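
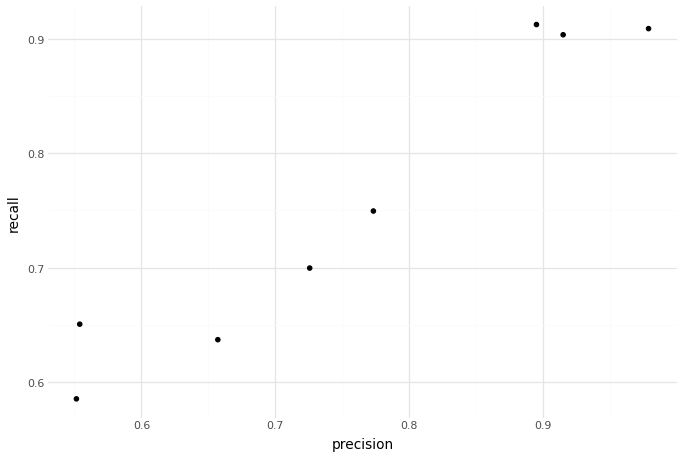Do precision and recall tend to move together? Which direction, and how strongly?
positive, strong

Points are positively correlated; strong (|r| ≈ 1.0).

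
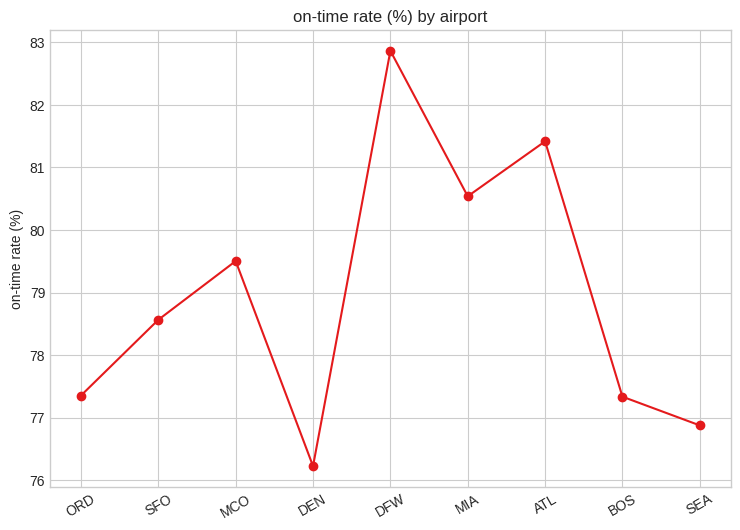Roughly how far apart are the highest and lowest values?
≈ 7

Max DFW ≈ 83, min DEN ≈ 76; range ≈ 7.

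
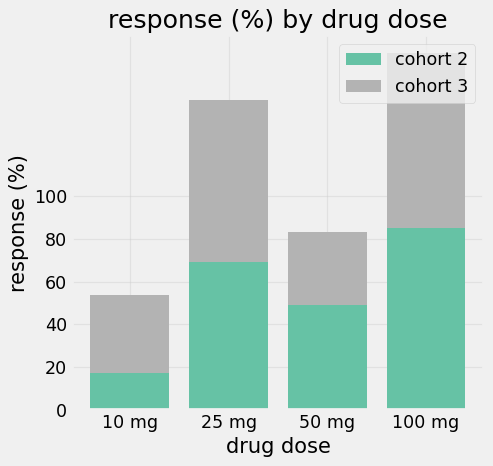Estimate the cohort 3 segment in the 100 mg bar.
cohort 3 top ≈ 160, bottom ≈ 80; segment ≈ 80.

≈ 80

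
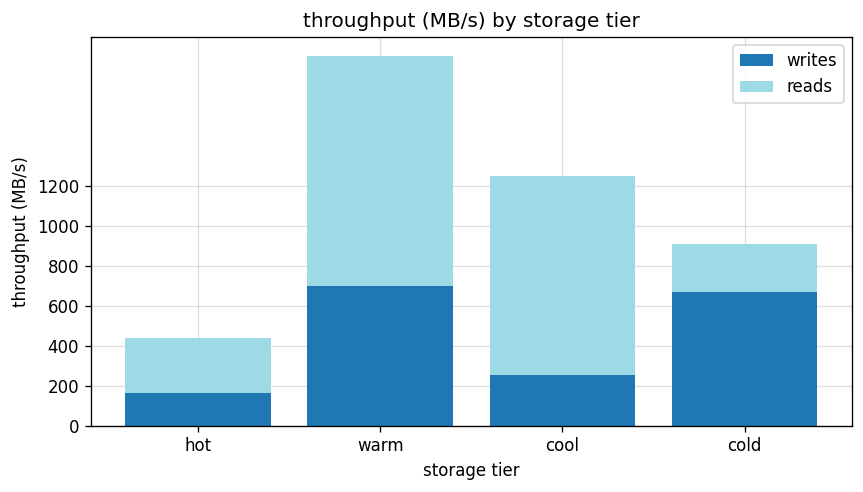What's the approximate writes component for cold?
writes top ≈ 600, bottom ≈ 0; segment ≈ 600.

≈ 600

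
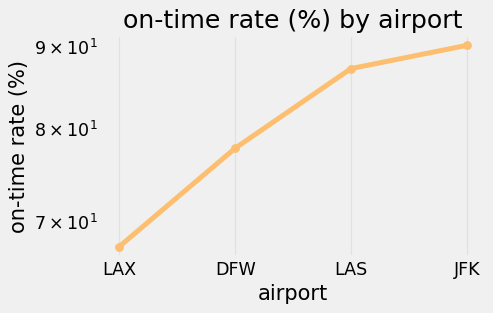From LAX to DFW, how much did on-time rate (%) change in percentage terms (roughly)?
LAX ≈ 68, DFW ≈ 78; (78 − 68) / 68 ≈ +14.7%.

≈ +14.7%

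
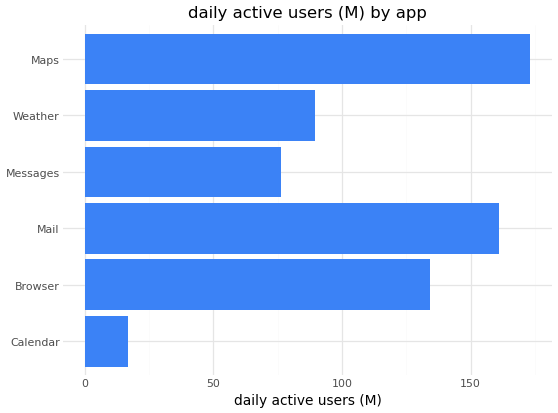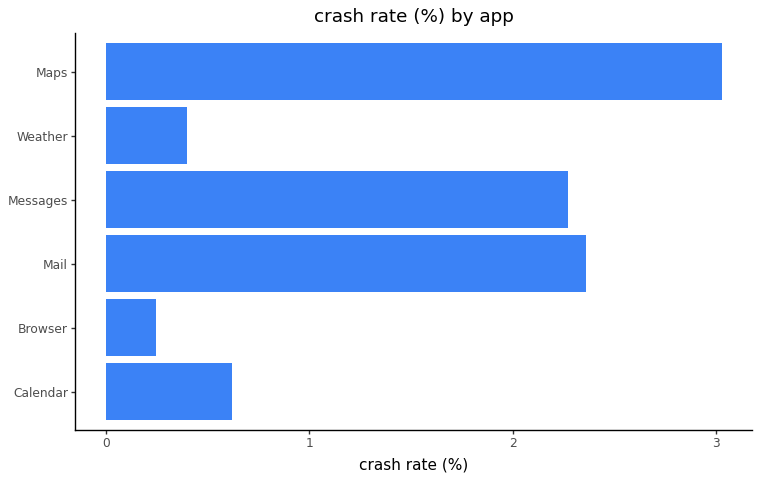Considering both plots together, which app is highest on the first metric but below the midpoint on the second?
Browser

Chart 2 median crash rate (%) ≈ 1.5; below-median apps: Calendar, Browser, Weather. Among those, Browser has the highest daily active users (M) (≈ 140).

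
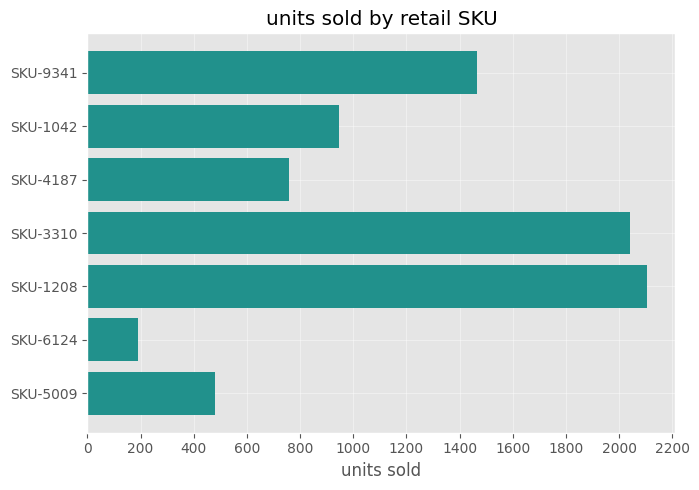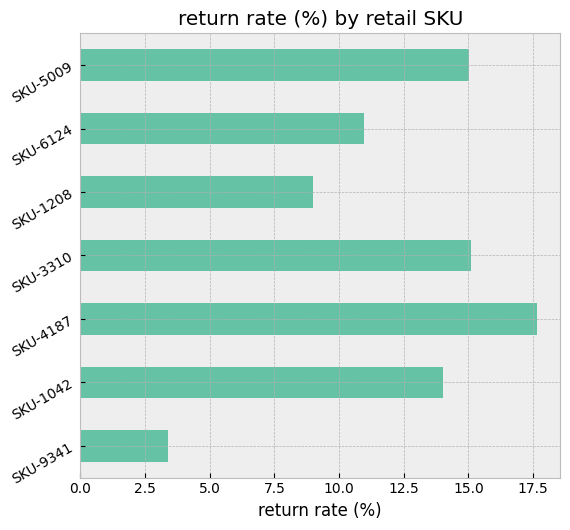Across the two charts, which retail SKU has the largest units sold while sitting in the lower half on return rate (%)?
Chart 2 median return rate (%) ≈ 14; below-median retail SKUs: SKU-9341, SKU-1208, SKU-6124. Among those, SKU-1208 has the highest units sold (≈ 2200).

SKU-1208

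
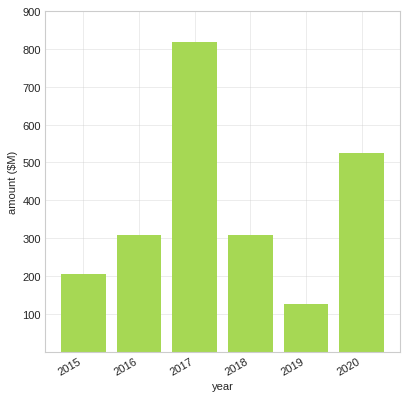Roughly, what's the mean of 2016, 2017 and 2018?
(300 + 800 + 300) / 3 ≈ 467.

≈ 467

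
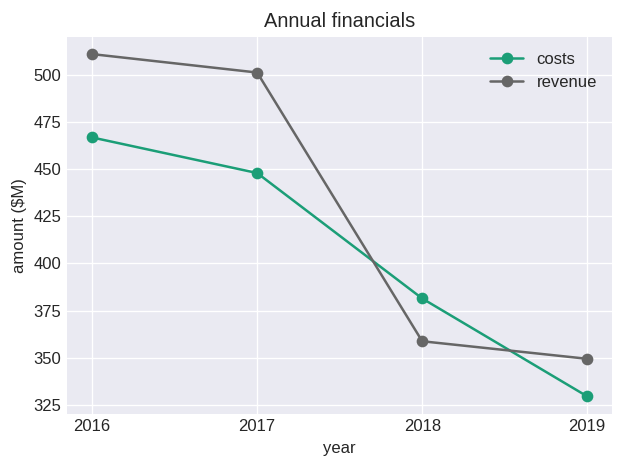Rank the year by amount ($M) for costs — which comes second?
2017

Top 3 for costs: 2016 ≈ 460, 2017 ≈ 440, 2018 ≈ 380.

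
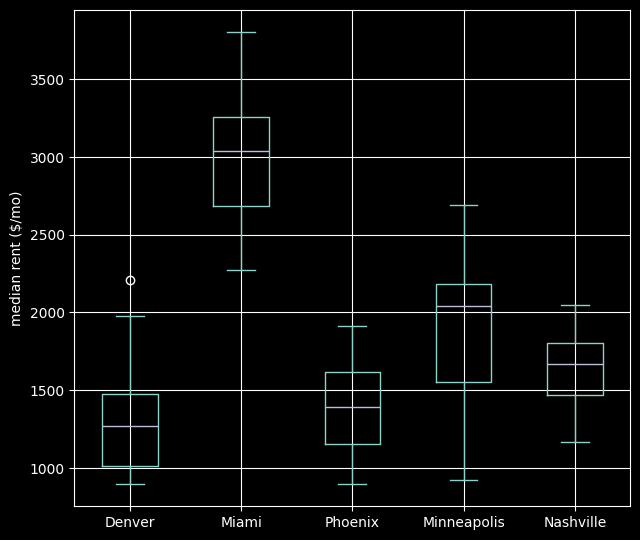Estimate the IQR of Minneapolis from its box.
Q3 ≈ 2200, Q1 ≈ 1600; IQR ≈ 600.

≈ 600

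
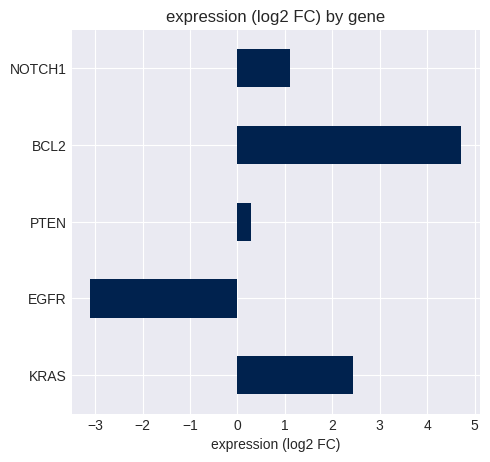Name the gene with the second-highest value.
KRAS

Top 3: BCL2 ≈ 5, KRAS ≈ 2, NOTCH1 ≈ 1.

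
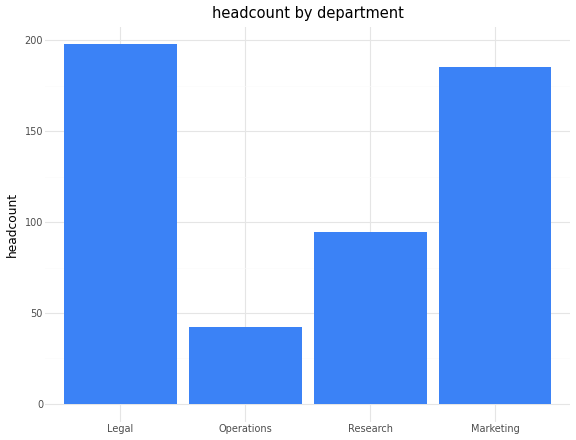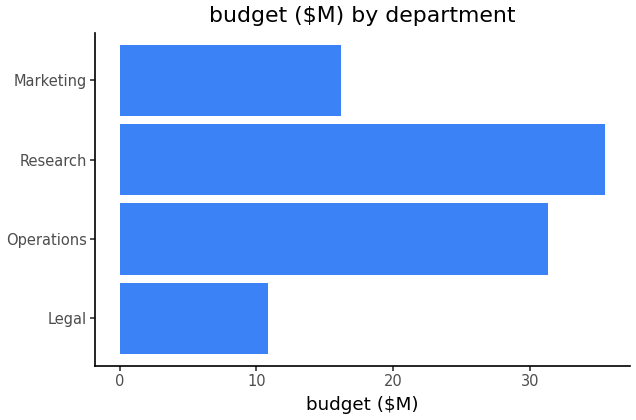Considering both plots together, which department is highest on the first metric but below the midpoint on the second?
Chart 2 median budget ($M) ≈ 25; below-median departments: Legal, Marketing. Among those, Legal has the highest headcount (≈ 200).

Legal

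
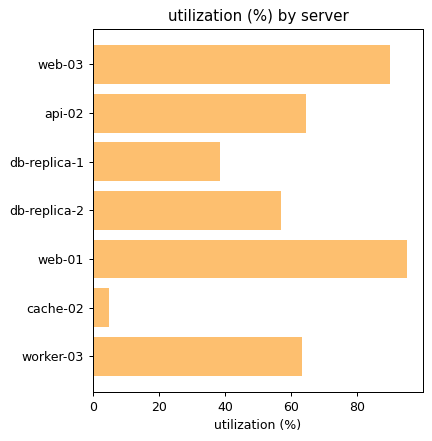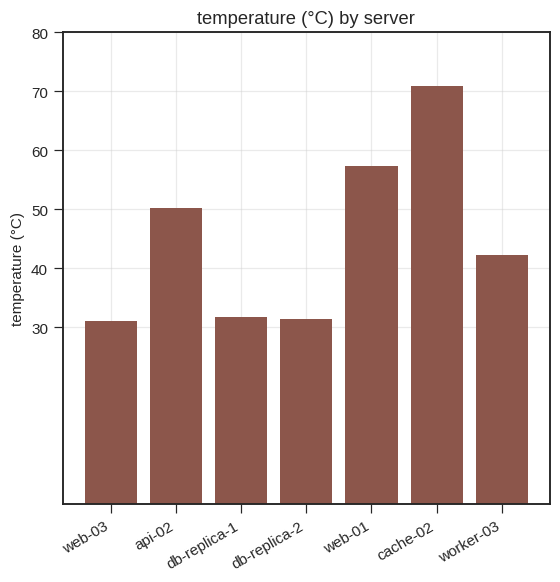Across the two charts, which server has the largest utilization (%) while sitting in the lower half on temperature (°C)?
Chart 2 median temperature (°C) ≈ 40; below-median servers: web-03, db-replica-1, db-replica-2. Among those, web-03 has the highest utilization (%) (≈ 90).

web-03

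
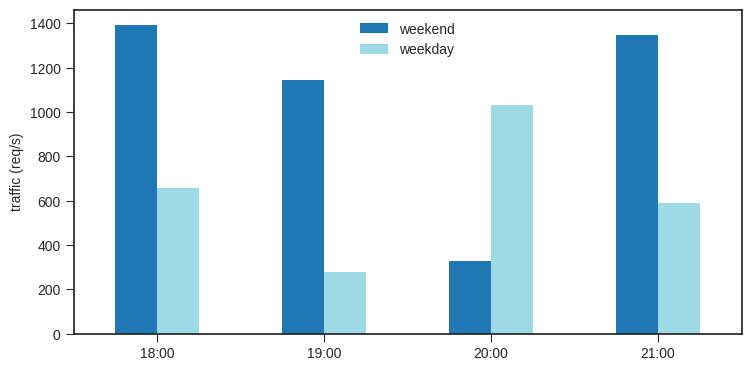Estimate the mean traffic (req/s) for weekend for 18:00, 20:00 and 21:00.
(1400 + 400 + 1400) / 3 ≈ 1067.

≈ 1067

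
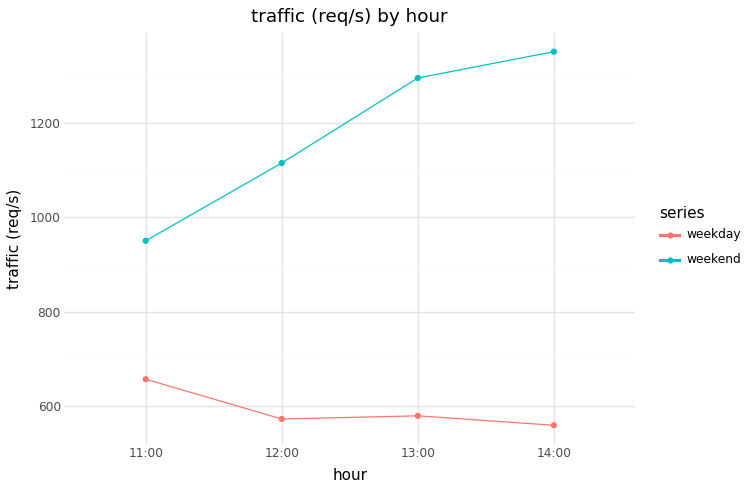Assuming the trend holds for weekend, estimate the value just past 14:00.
Last three: 1100, 1300, 1400 → slope ≈ 150/step → next ≈ 1550.

≈ 1550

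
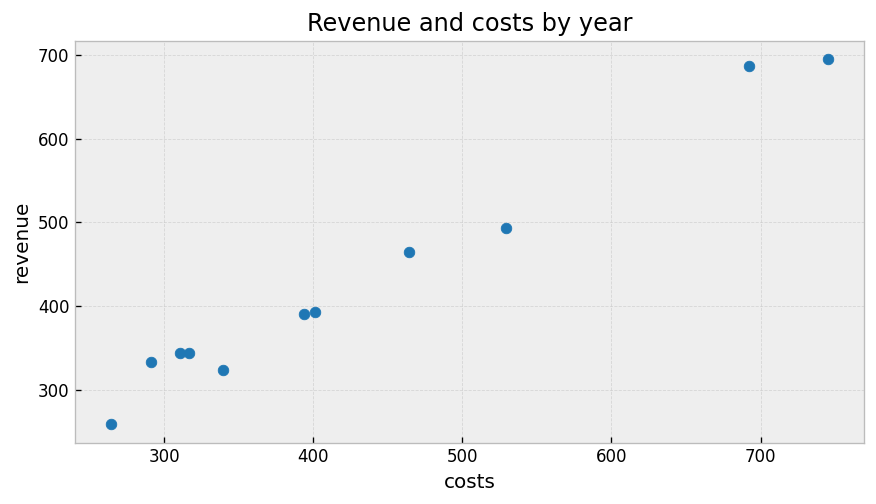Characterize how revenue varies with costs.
Points are positively correlated; strong (|r| ≈ 1.0).

positive, strong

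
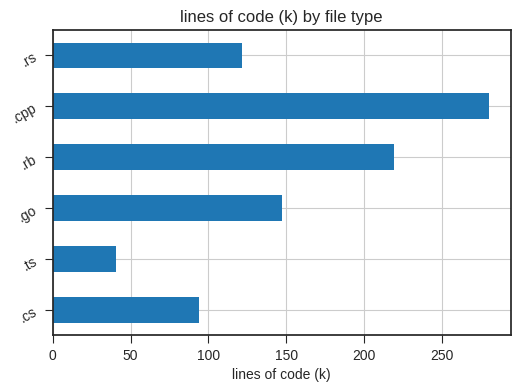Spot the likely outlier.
.cpp

.cpp ≈ 275; the rest sit between ≈ 50 and ≈ 225.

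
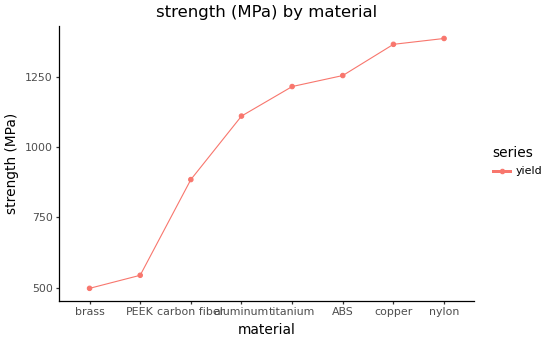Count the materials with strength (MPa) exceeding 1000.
Above 1000: aluminum, titanium, ABS, copper, nylon.

5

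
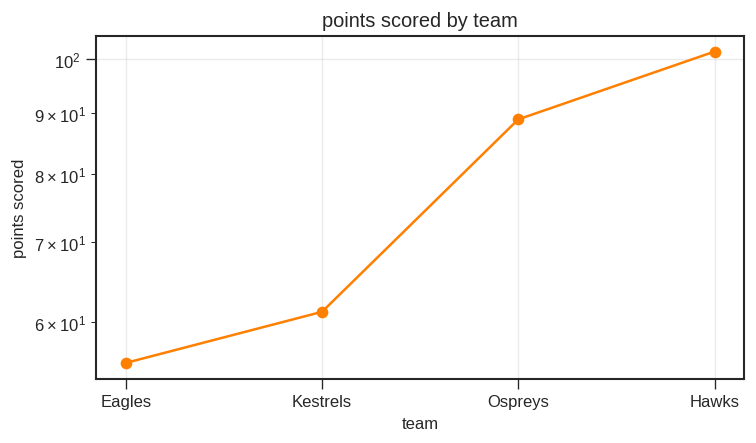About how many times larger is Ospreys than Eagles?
Ospreys ≈ 90, Eagles ≈ 55; 90/55 ≈ 1.64.

≈ 1.64×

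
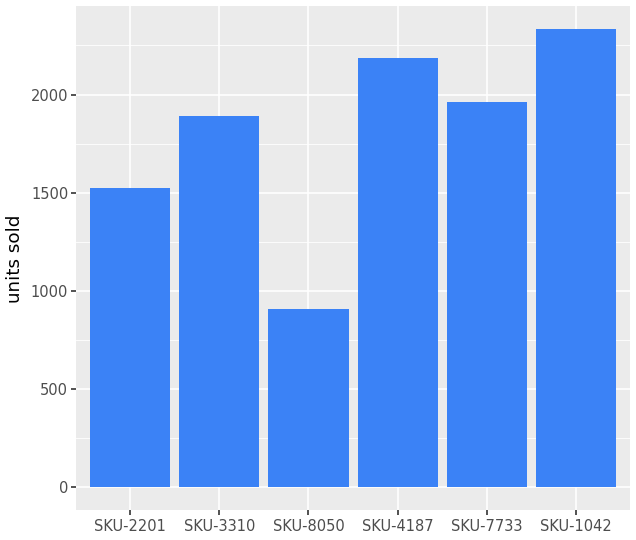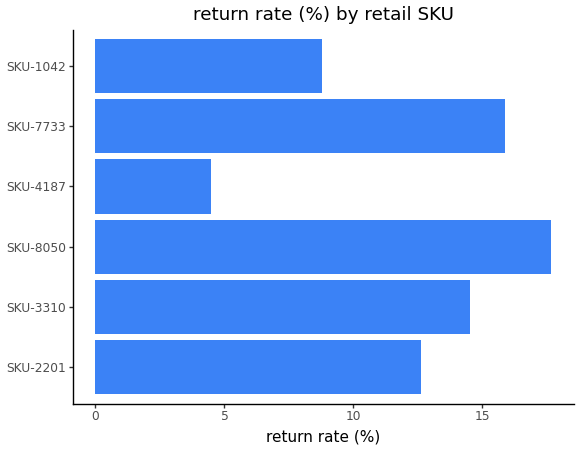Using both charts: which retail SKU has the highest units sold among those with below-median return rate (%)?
Chart 2 median return rate (%) ≈ 14; below-median retail SKUs: SKU-2201, SKU-4187, SKU-1042. Among those, SKU-1042 has the highest units sold (≈ 2500).

SKU-1042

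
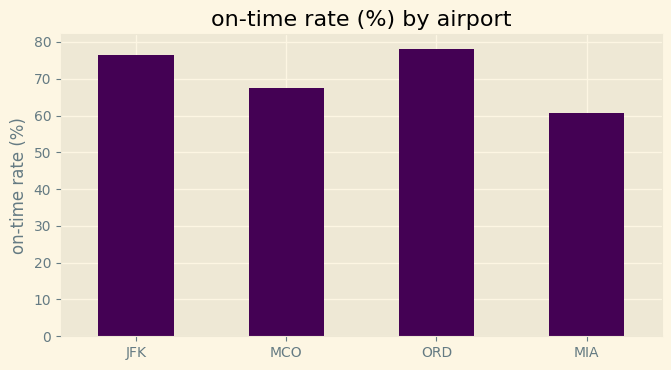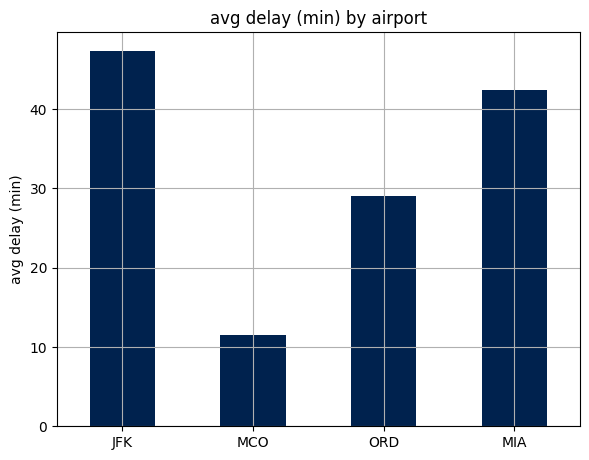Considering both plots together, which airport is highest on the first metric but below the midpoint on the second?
ORD

Chart 2 median avg delay (min) ≈ 35; below-median airports: MCO, ORD. Among those, ORD has the highest on-time rate (%) (≈ 80).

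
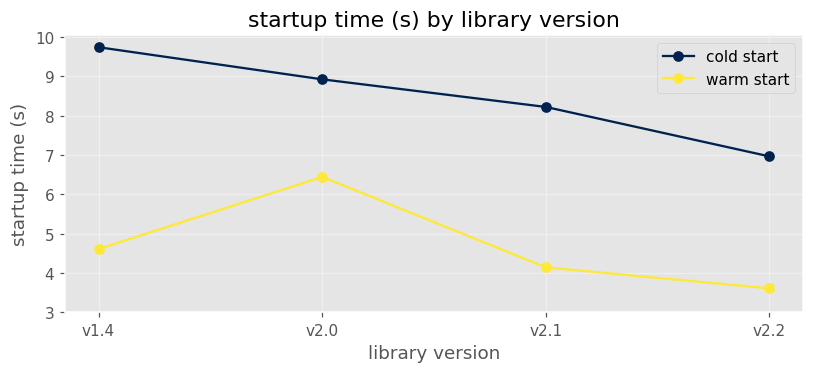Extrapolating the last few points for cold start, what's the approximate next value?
Last three: 9, 8, 7 → slope ≈ -1/step → next ≈ 6.

≈ 6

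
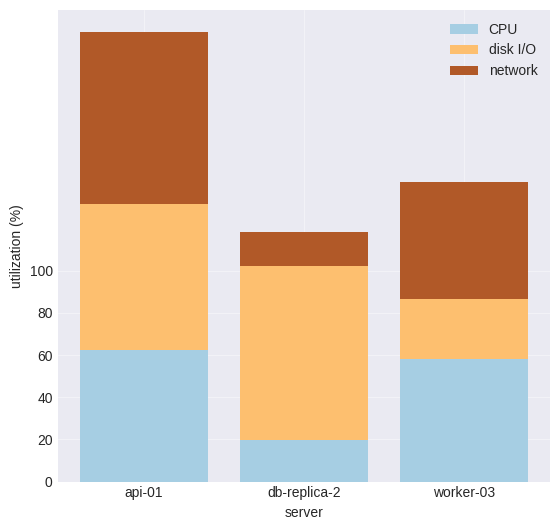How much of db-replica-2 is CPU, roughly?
≈ 20

CPU top ≈ 20, bottom ≈ 0; segment ≈ 20.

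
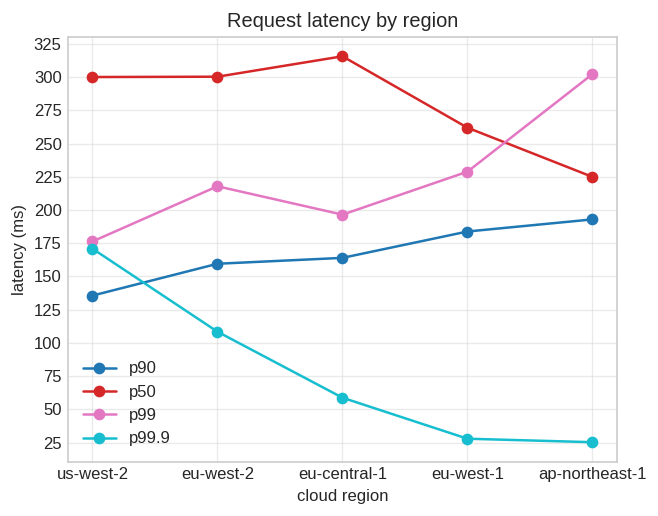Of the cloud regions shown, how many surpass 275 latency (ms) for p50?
Above 275: us-west-2, eu-west-2, eu-central-1.

3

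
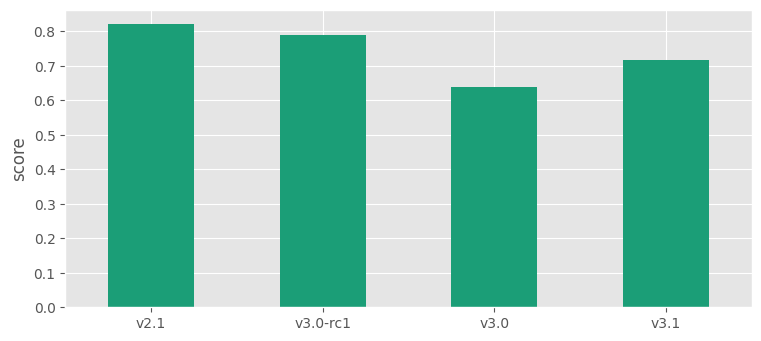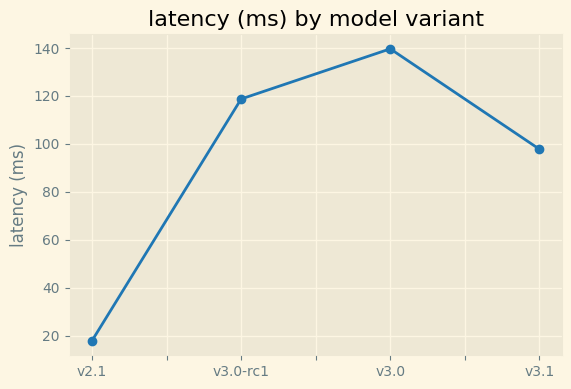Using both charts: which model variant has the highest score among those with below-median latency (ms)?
Chart 2 median latency (ms) ≈ 100; below-median model variants: v2.1, v3.1. Among those, v2.1 has the highest score (≈ 0.8).

v2.1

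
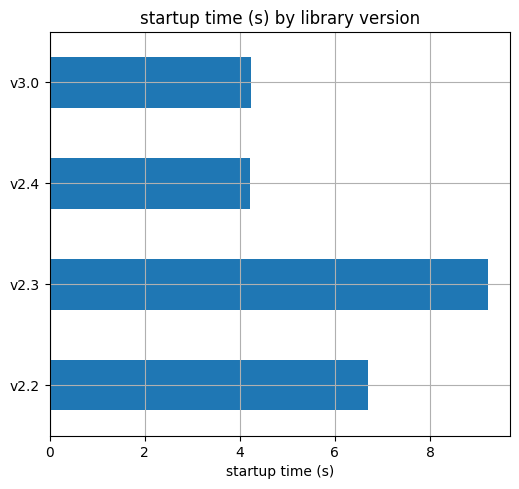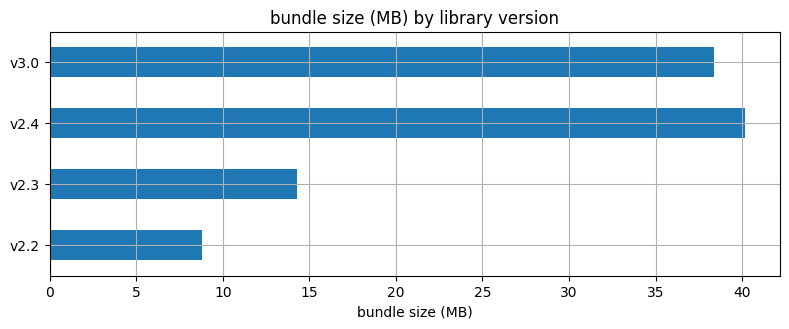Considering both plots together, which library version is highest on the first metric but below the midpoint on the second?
Chart 2 median bundle size (MB) ≈ 25; below-median library versions: v2.2, v2.3. Among those, v2.3 has the highest startup time (s) (≈ 9).

v2.3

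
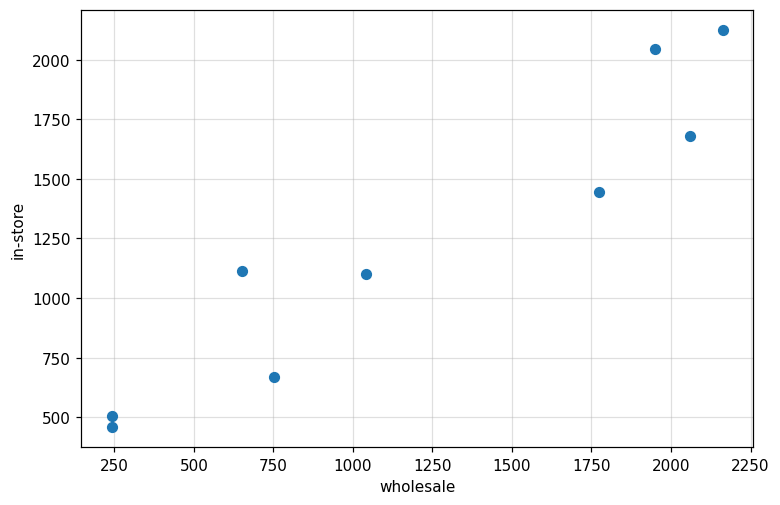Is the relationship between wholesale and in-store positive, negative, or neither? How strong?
positive, strong

Points are positively correlated; strong (|r| ≈ 0.9).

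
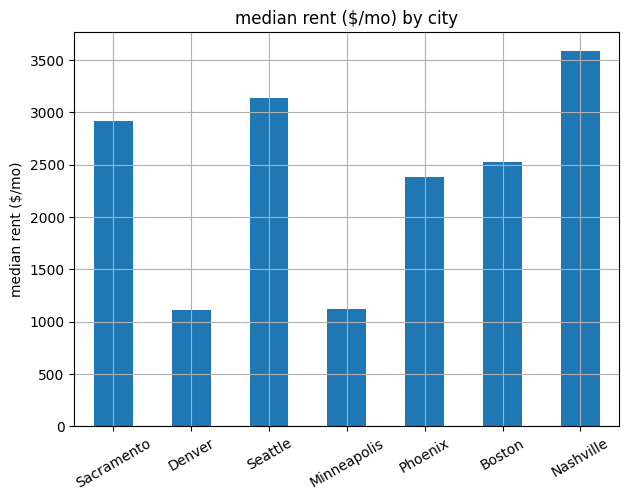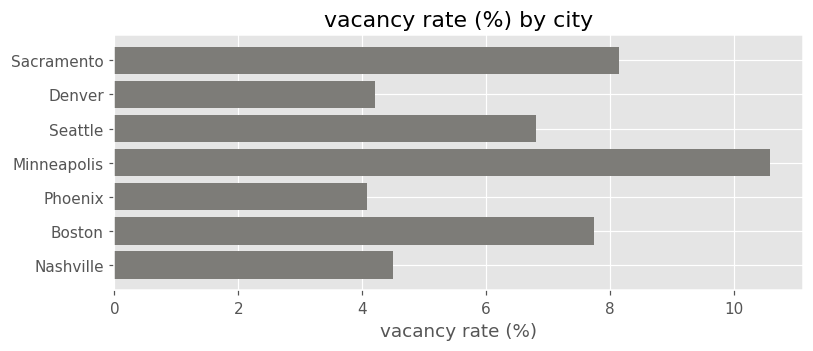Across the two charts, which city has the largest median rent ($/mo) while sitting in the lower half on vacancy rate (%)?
Chart 2 median vacancy rate (%) ≈ 7; below-median cities: Denver, Phoenix, Nashville. Among those, Nashville has the highest median rent ($/mo) (≈ 3500).

Nashville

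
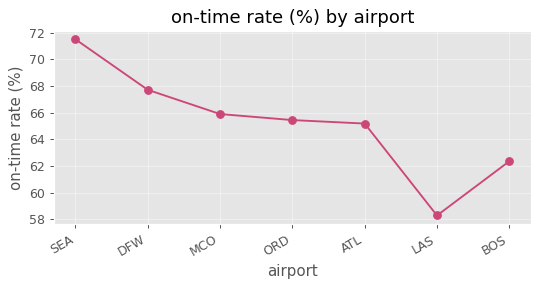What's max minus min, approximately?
Max SEA ≈ 72, min LAS ≈ 58; range ≈ 14.

≈ 14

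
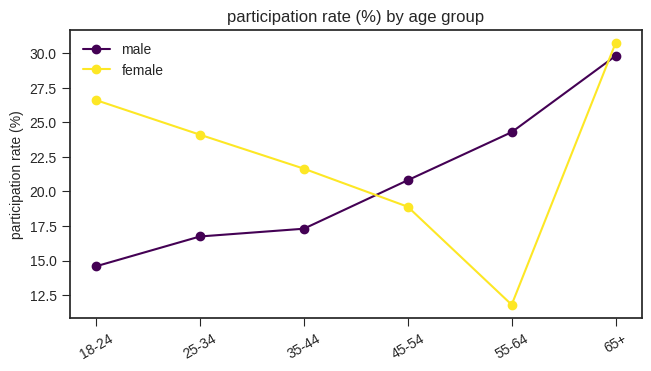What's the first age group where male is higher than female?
35-44: male ≈ 18 vs female ≈ 22 (not yet); 45-54: male ≈ 20 vs female ≈ 18 (first crossover).

45-54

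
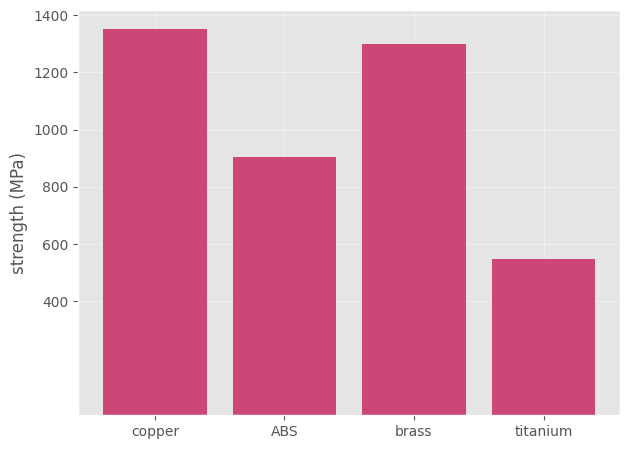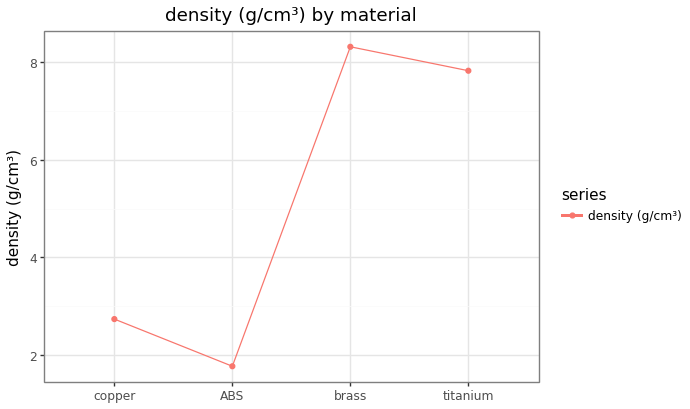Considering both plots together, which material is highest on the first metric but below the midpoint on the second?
copper

Chart 2 median density (g/cm³) ≈ 5; below-median materials: copper, ABS. Among those, copper has the highest strength (MPa) (≈ 1400).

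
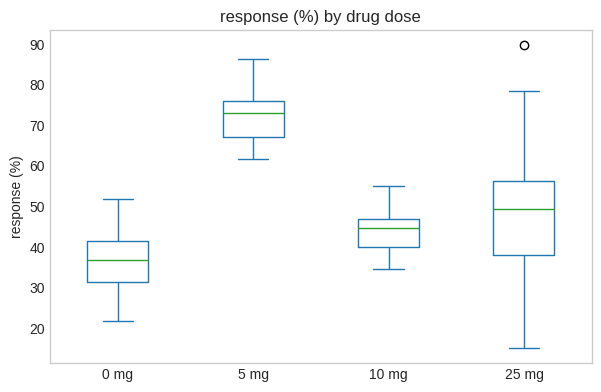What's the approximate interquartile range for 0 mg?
≈ 10

Q3 ≈ 40, Q1 ≈ 30; IQR ≈ 10.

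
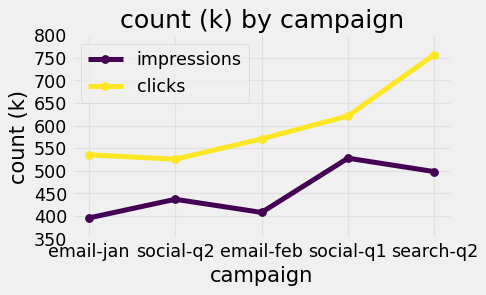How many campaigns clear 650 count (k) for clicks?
Above 650: search-q2.

1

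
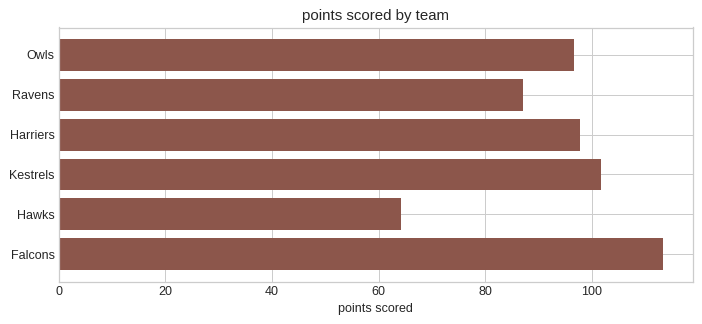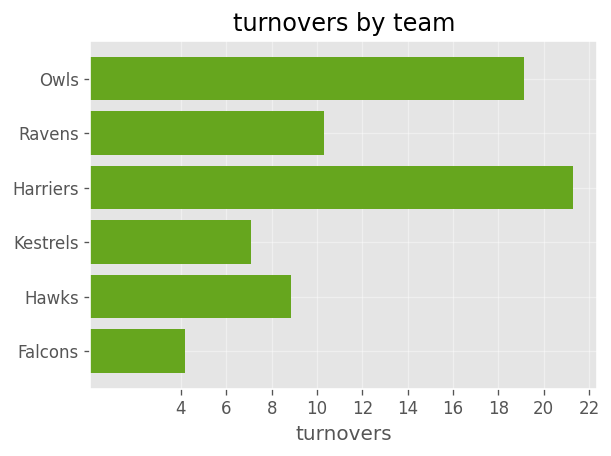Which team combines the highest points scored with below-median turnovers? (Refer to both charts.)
Chart 2 median turnovers ≈ 10; below-median teams: Kestrels, Hawks, Falcons. Among those, Falcons has the highest points scored (≈ 120).

Falcons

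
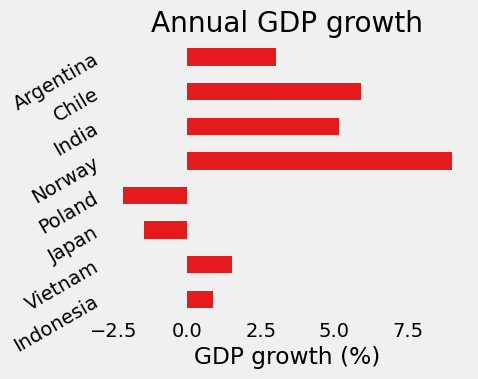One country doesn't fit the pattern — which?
Norway

Norway ≈ 9; the rest sit between ≈ -2 and ≈ 6.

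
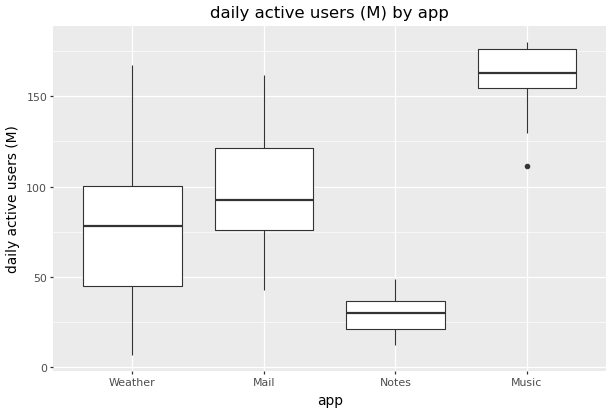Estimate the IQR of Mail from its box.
≈ 40

Q3 ≈ 120, Q1 ≈ 80; IQR ≈ 40.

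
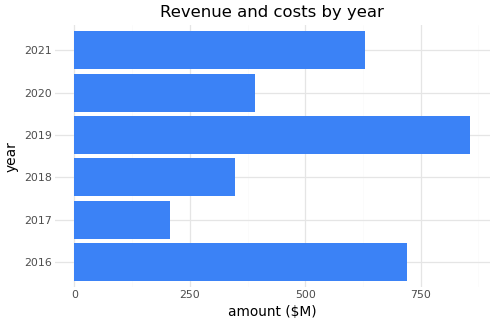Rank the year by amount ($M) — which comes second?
Top 3: 2019 ≈ 900, 2016 ≈ 700, 2021 ≈ 600.

2016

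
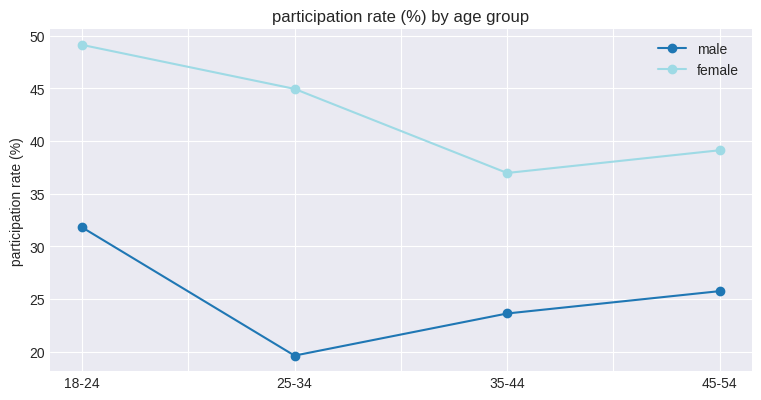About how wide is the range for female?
≈ 15

Max 18-24 ≈ 50, min 35-44 ≈ 35; range ≈ 15.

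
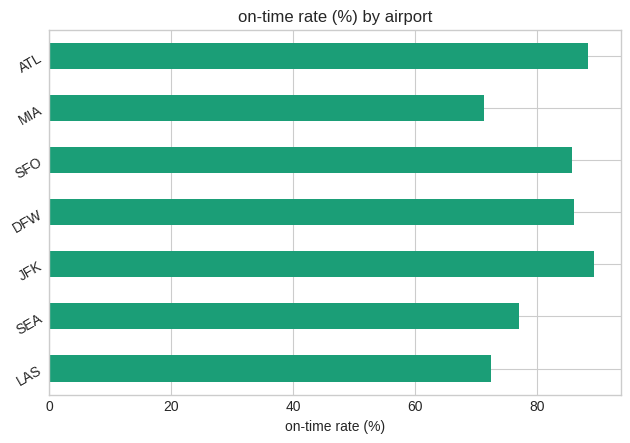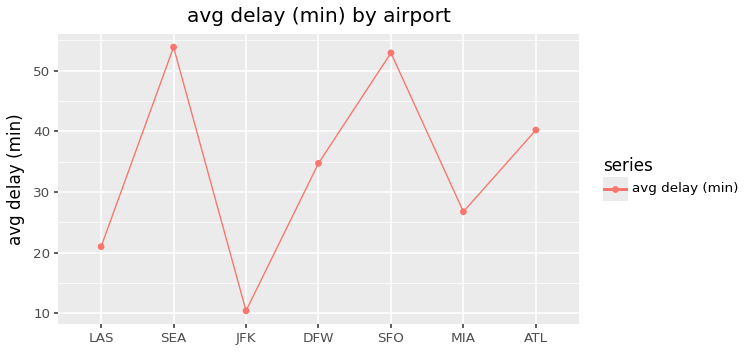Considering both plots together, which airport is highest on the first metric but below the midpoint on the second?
JFK

Chart 2 median avg delay (min) ≈ 35; below-median airports: LAS, JFK, MIA. Among those, JFK has the highest on-time rate (%) (≈ 90).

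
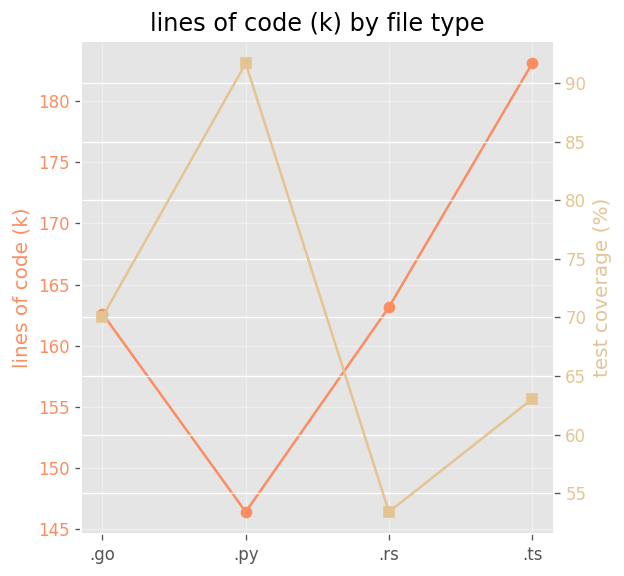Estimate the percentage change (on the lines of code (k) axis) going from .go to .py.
≈ -12.1%

.go ≈ 165, .py ≈ 145; (145 − 165) / 165 ≈ -12.1%.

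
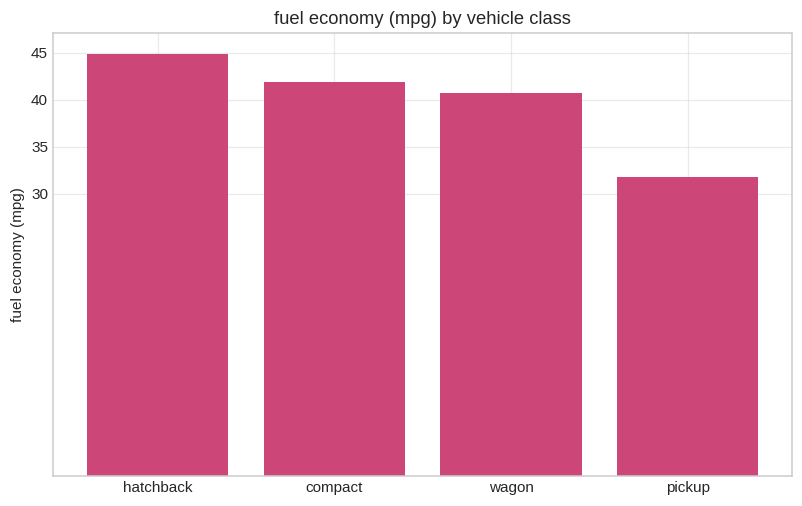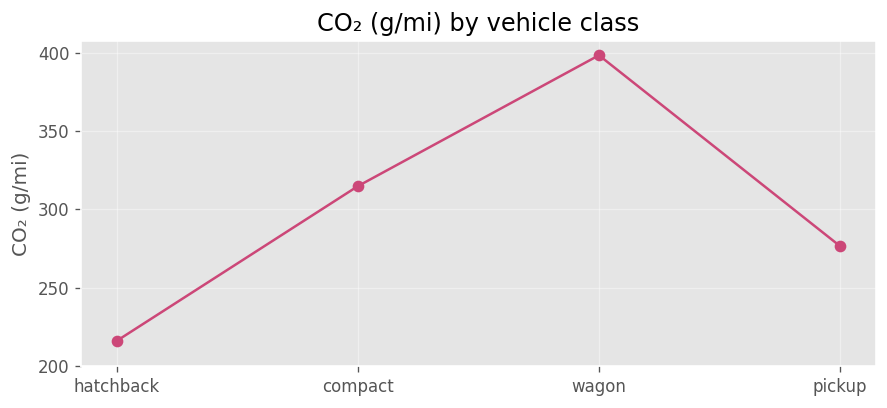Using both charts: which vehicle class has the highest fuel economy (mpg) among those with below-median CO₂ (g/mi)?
Chart 2 median CO₂ (g/mi) ≈ 300; below-median vehicle classes: hatchback, pickup. Among those, hatchback has the highest fuel economy (mpg) (≈ 45).

hatchback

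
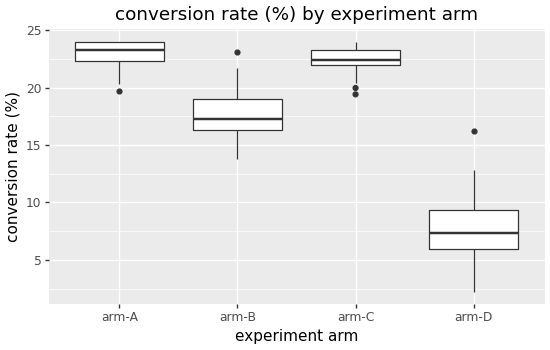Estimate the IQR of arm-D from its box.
Q3 ≈ 10, Q1 ≈ 6; IQR ≈ 4.

≈ 4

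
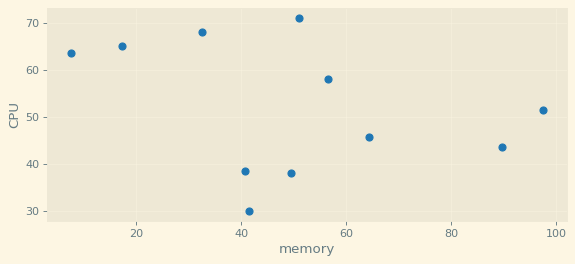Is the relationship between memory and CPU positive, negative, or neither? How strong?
Points are negatively correlated; weak (|r| ≈ 0.3).

negative, weak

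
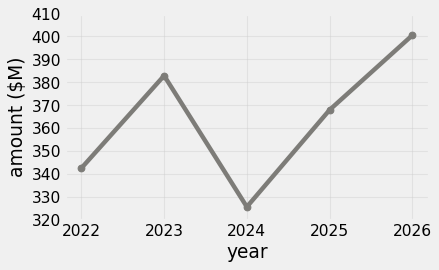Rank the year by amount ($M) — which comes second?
Top 3: 2026 ≈ 400, 2023 ≈ 380, 2025 ≈ 370.

2023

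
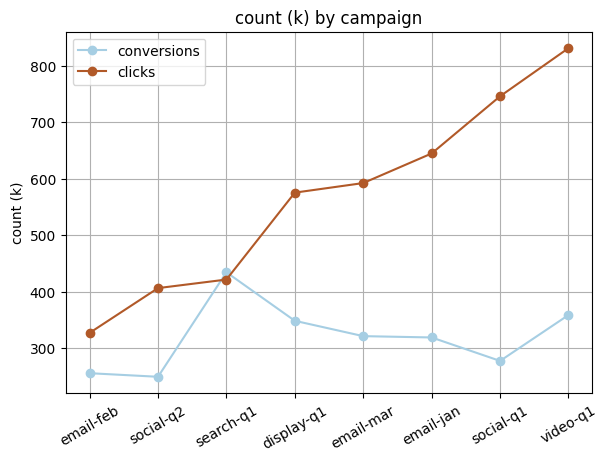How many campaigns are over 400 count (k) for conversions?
1

Above 400: search-q1.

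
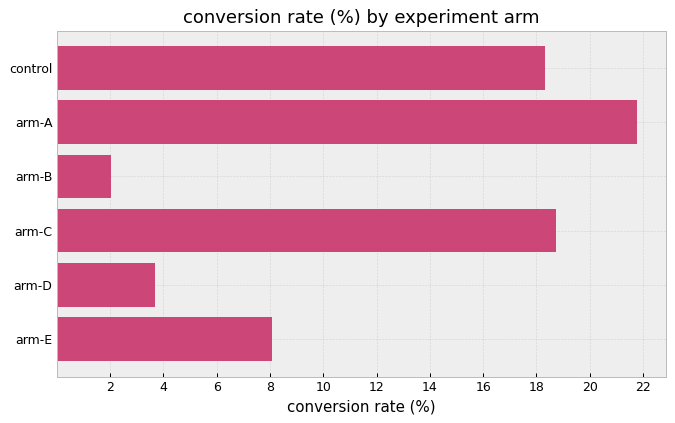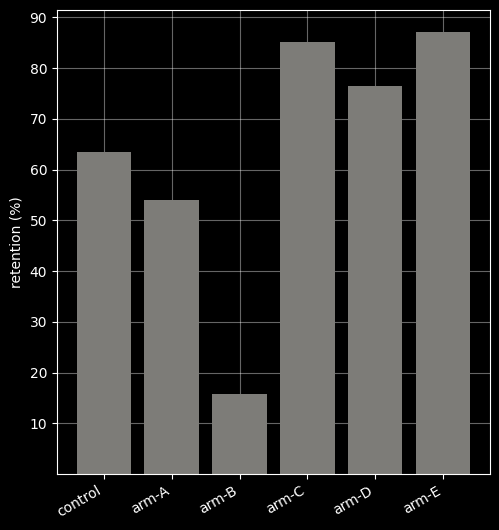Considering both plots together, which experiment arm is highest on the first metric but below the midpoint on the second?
arm-A

Chart 2 median retention (%) ≈ 70; below-median experiment arms: control, arm-A, arm-B. Among those, arm-A has the highest conversion rate (%) (≈ 22).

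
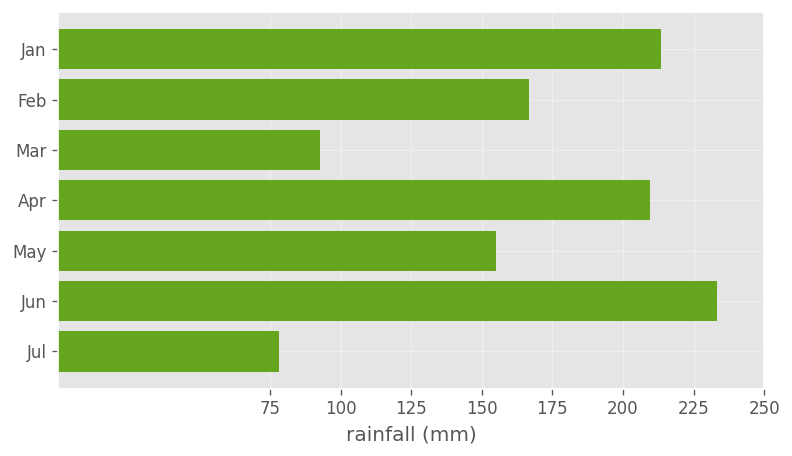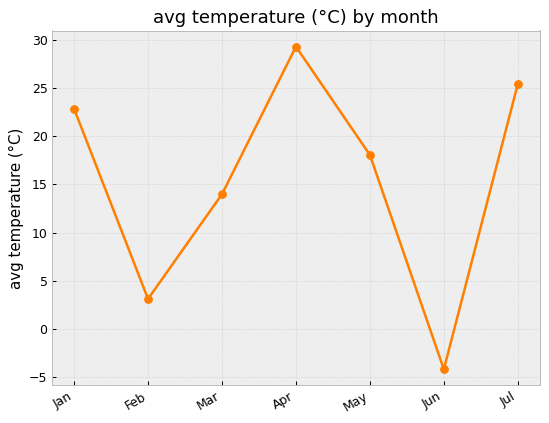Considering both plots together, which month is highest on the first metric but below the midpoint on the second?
Chart 2 median avg temperature (°C) ≈ 20; below-median months: Feb, Mar, Jun. Among those, Jun has the highest rainfall (mm) (≈ 225).

Jun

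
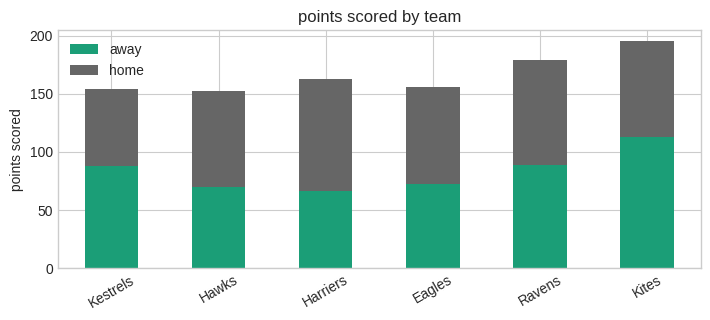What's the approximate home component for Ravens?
≈ 100

home top ≈ 180, bottom ≈ 80; segment ≈ 100.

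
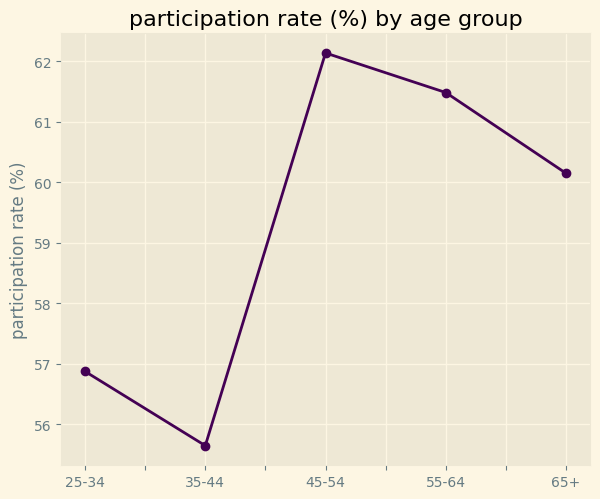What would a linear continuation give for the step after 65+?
Last three: 62, 61, 60 → slope ≈ -1/step → next ≈ 59.

≈ 59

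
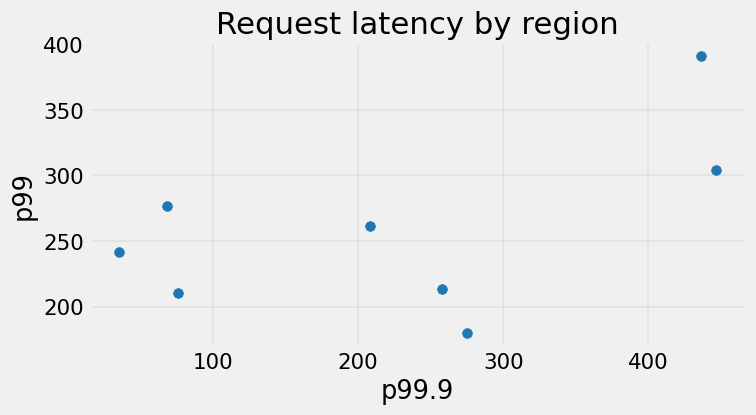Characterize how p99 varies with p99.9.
Points are positively correlated; moderate (|r| ≈ 0.5).

positive, moderate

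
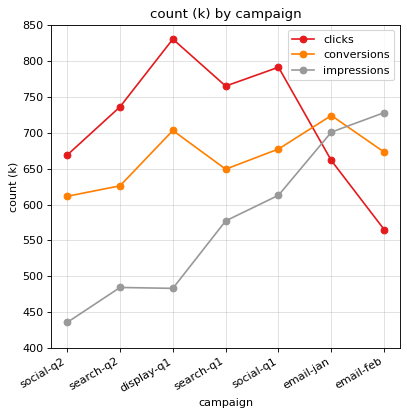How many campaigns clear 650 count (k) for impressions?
2

Above 650: email-jan, email-feb.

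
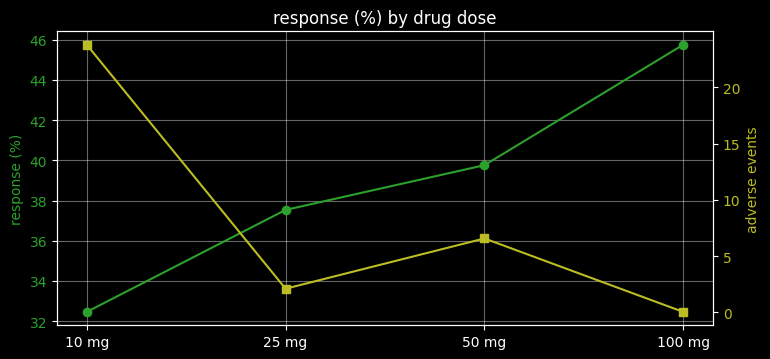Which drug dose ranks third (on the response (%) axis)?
Top 4 (on the response (%) axis): 100 mg ≈ 46, 50 mg ≈ 40, 25 mg ≈ 38, 10 mg ≈ 32.

25 mg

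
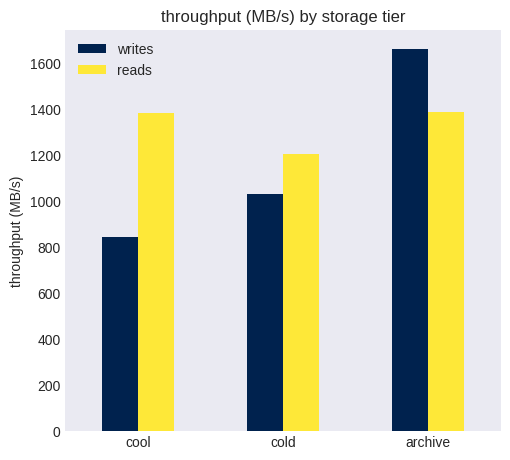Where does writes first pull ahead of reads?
archive

cold: writes ≈ 1000 vs reads ≈ 1200 (not yet); archive: writes ≈ 1600 vs reads ≈ 1400 (first crossover).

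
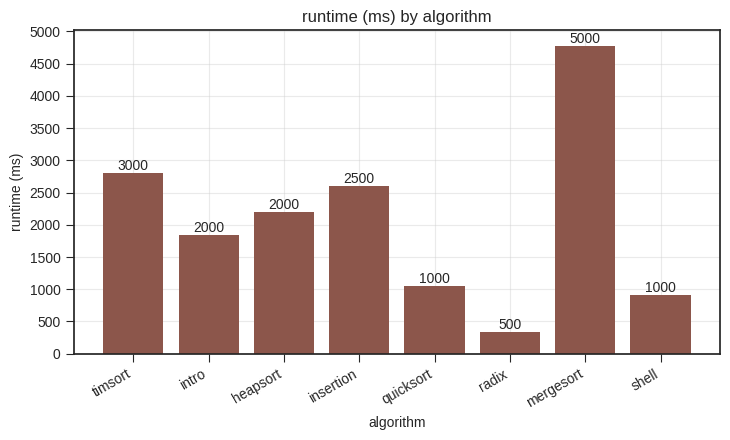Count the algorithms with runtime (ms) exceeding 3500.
1

Above 3500: mergesort.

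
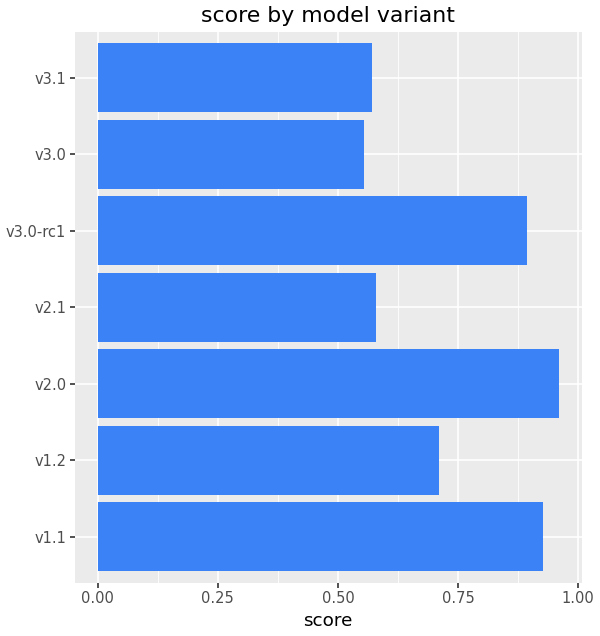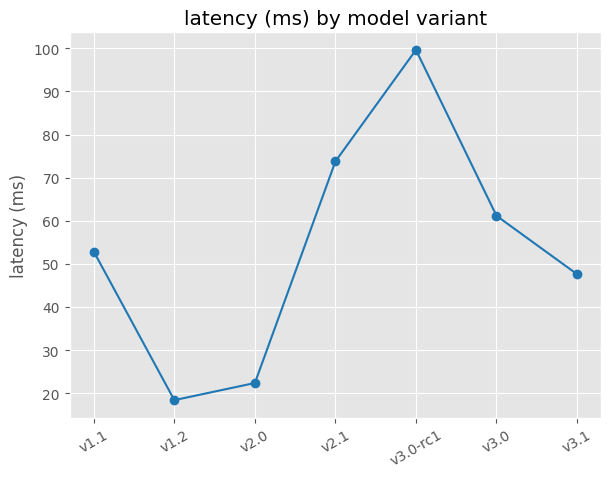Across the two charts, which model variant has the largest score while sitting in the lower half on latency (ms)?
Chart 2 median latency (ms) ≈ 50; below-median model variants: v1.2, v2.0, v3.1. Among those, v2.0 has the highest score (≈ 1).

v2.0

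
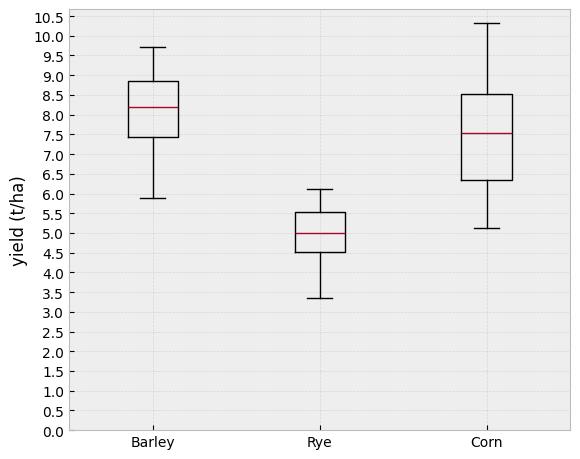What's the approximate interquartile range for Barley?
≈ 1.5

Q3 ≈ 9.0, Q1 ≈ 7.5; IQR ≈ 1.5.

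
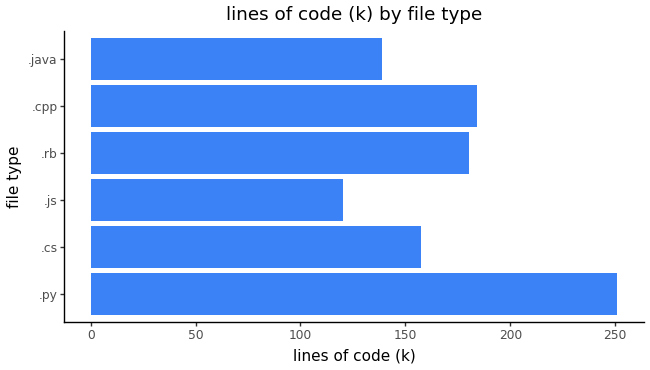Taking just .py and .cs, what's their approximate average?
(250 + 150) / 2 ≈ 200.

≈ 200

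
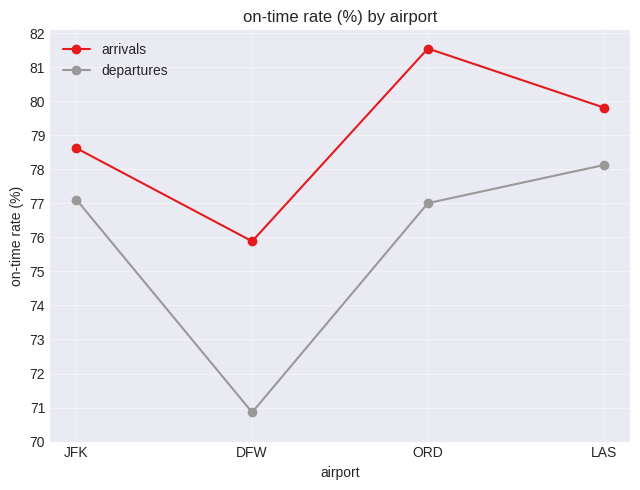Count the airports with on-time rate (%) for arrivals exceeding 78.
Above 78: JFK, ORD, LAS.

3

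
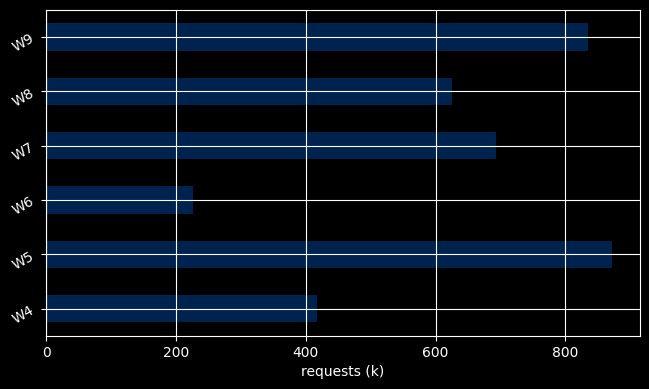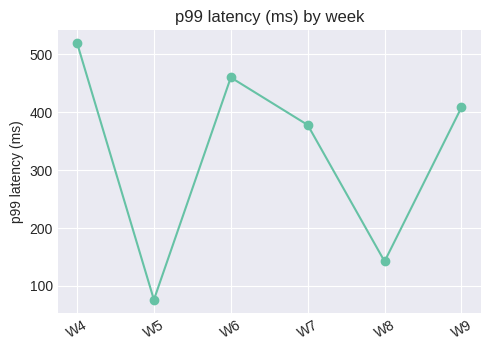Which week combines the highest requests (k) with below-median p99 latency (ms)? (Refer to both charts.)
Chart 2 median p99 latency (ms) ≈ 400; below-median weeks: W5, W7, W8. Among those, W5 has the highest requests (k) (≈ 900).

W5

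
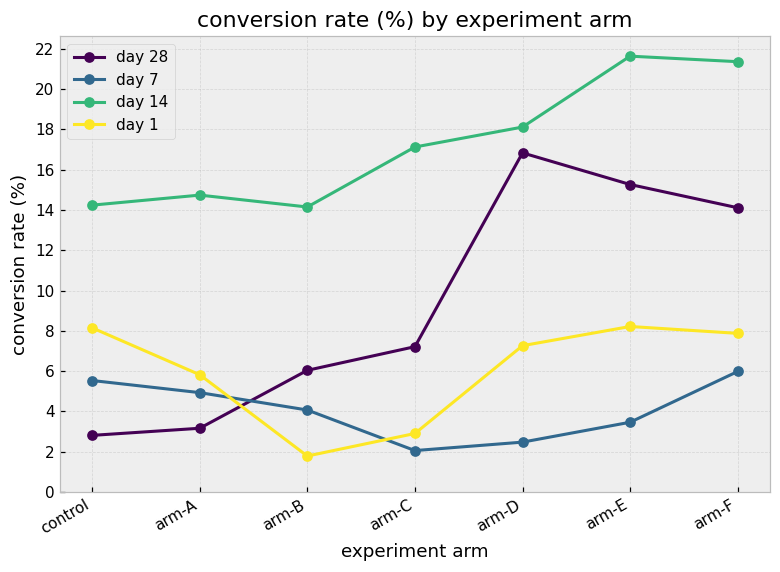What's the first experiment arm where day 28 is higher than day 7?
arm-A: day 28 ≈ 4 vs day 7 ≈ 4 (not yet); arm-B: day 28 ≈ 6 vs day 7 ≈ 4 (first crossover).

arm-B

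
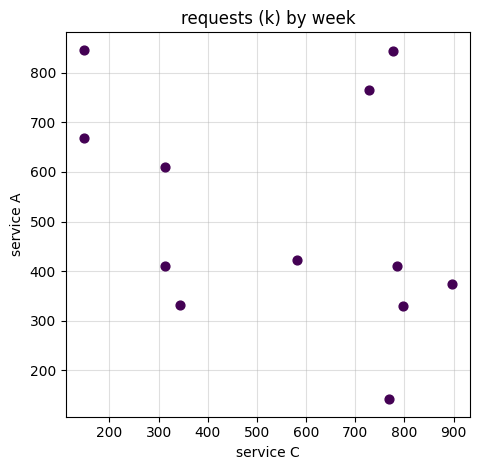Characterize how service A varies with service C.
negative, weak

Points are negatively correlated; weak (|r| ≈ 0.3).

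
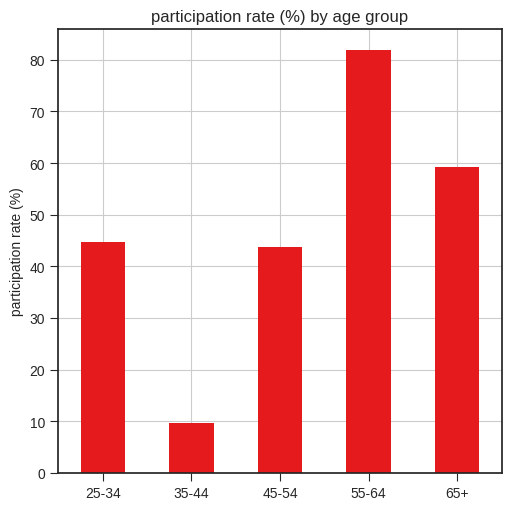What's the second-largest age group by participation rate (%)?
65+

Top 3: 55-64 ≈ 80, 65+ ≈ 60, 25-34 ≈ 40.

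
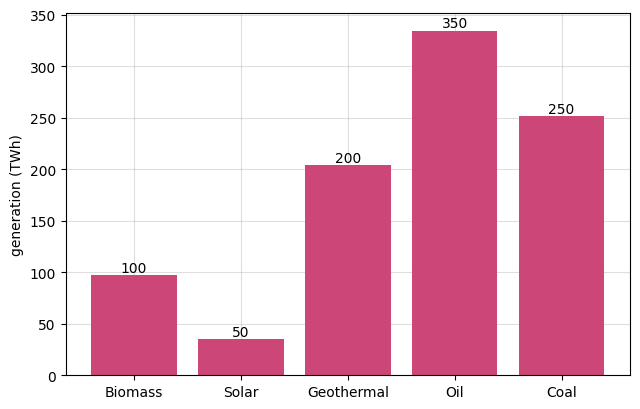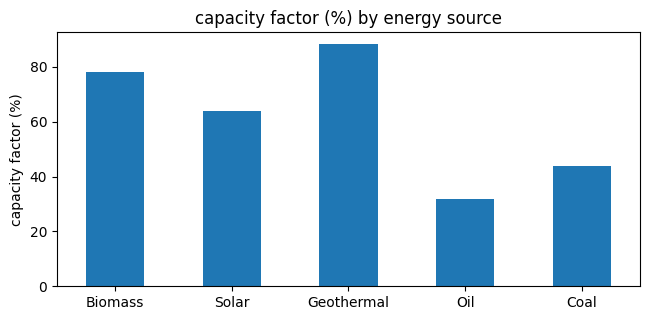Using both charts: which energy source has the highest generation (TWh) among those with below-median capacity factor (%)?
Chart 2 median capacity factor (%) ≈ 60; below-median energy sources: Oil, Coal. Among those, Oil has the highest generation (TWh) (≈ 350).

Oil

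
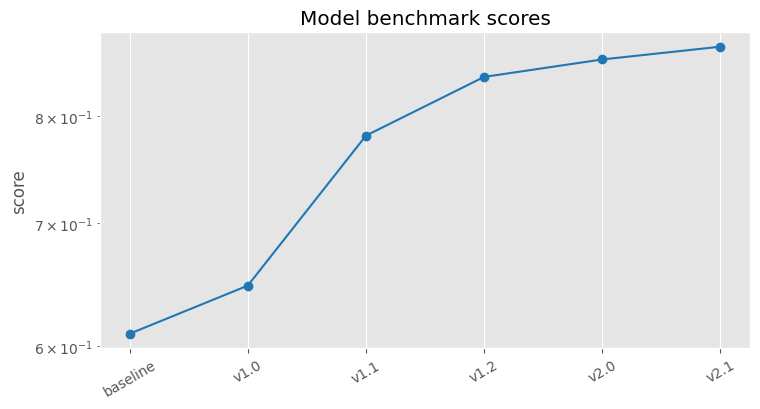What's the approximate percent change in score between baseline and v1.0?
≈ +8.3%

baseline ≈ 0.60, v1.0 ≈ 0.65; (0.65 − 0.60) / 0.60 ≈ +8.3%.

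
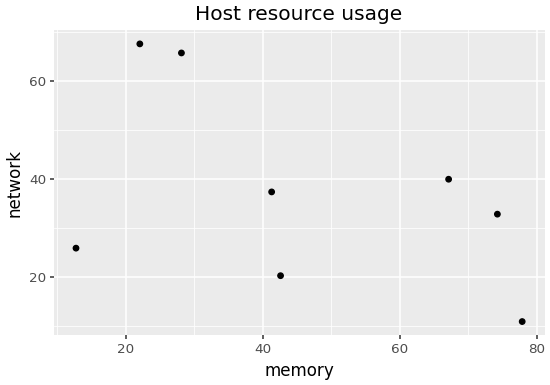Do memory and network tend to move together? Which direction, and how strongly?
Points are negatively correlated; moderate (|r| ≈ 0.5).

negative, moderate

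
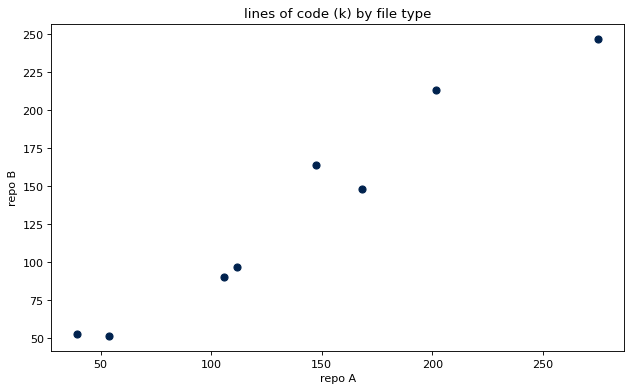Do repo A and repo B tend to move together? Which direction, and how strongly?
positive, strong

Points are positively correlated; strong (|r| ≈ 1.0).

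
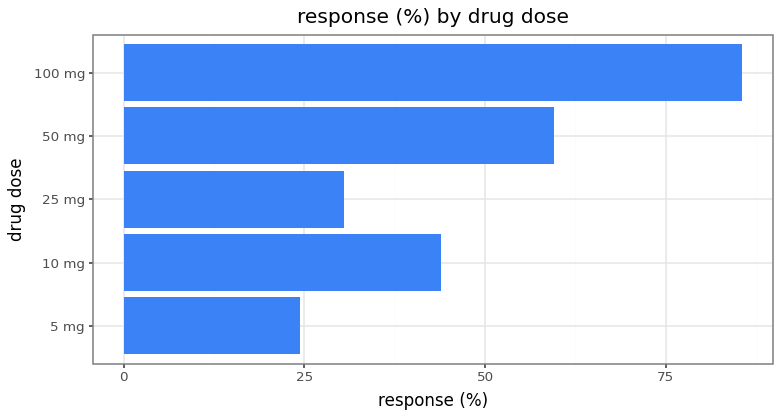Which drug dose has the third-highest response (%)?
10 mg

Top 4: 100 mg ≈ 90, 50 mg ≈ 60, 10 mg ≈ 40, 25 mg ≈ 30.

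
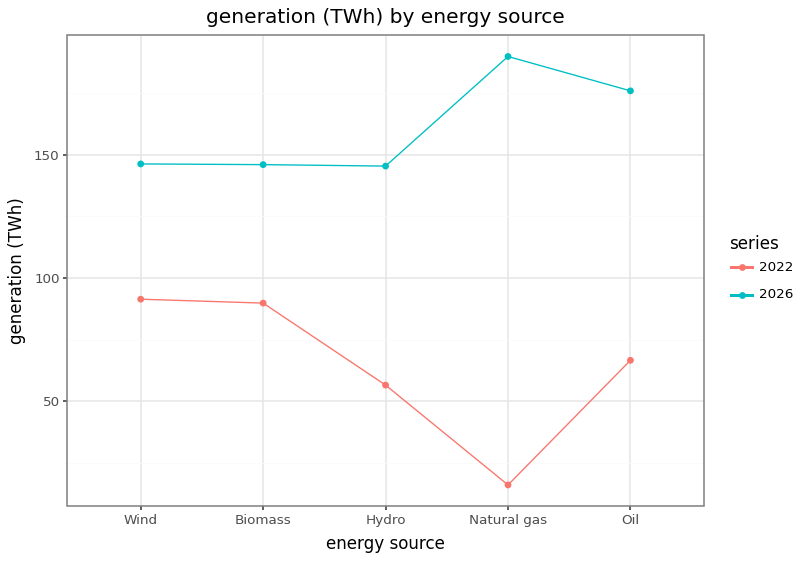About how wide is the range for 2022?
Max Wind ≈ 100, min Natural gas ≈ 20; range ≈ 80.

≈ 80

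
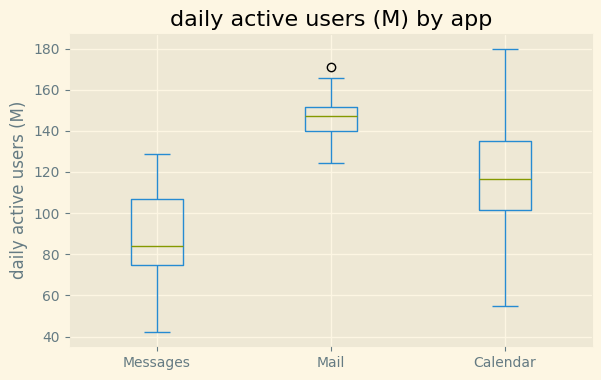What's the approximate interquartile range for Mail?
≈ 10

Q3 ≈ 150, Q1 ≈ 140; IQR ≈ 10.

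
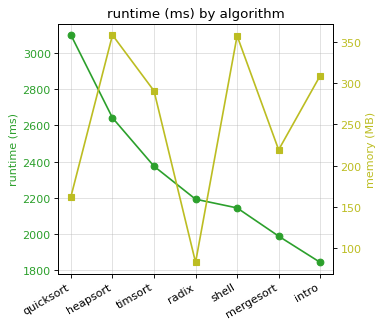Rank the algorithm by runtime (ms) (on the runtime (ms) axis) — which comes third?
timsort

Top 4 (on the runtime (ms) axis): quicksort ≈ 3200, heapsort ≈ 2600, timsort ≈ 2400, radix ≈ 2200.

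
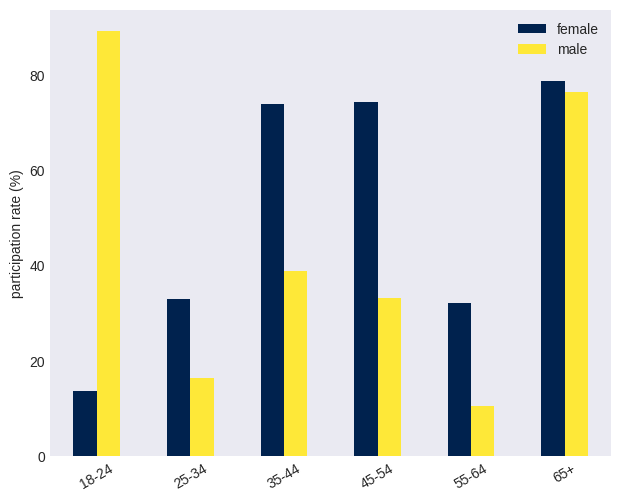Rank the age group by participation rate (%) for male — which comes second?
65+

Top 3 for male: 18-24 ≈ 90, 65+ ≈ 80, 35-44 ≈ 40.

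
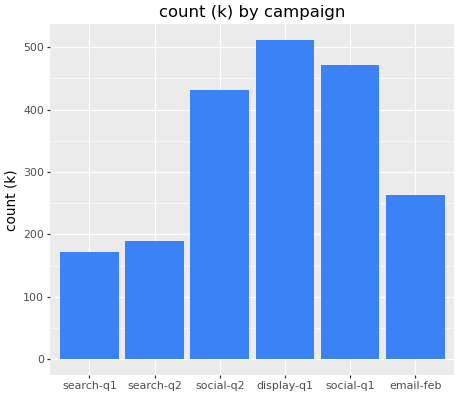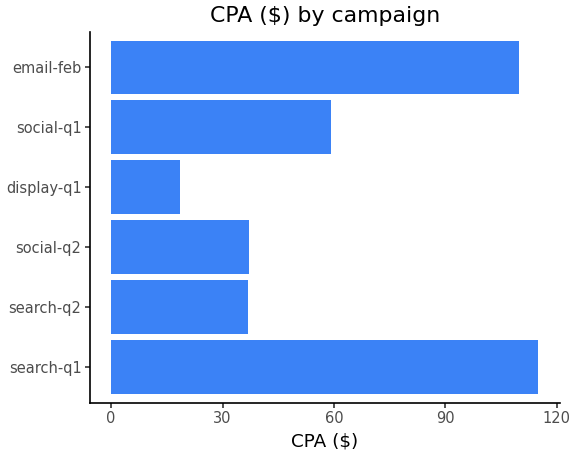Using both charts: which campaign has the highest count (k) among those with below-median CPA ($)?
Chart 2 median CPA ($) ≈ 40; below-median campaigns: search-q2, social-q2, display-q1. Among those, display-q1 has the highest count (k) (≈ 500).

display-q1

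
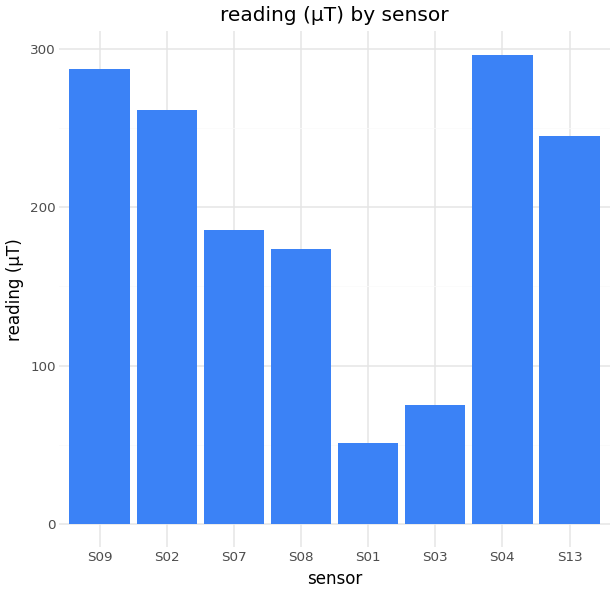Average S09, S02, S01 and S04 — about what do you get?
(300 + 250 + 50 + 300) / 4 ≈ 225.

≈ 225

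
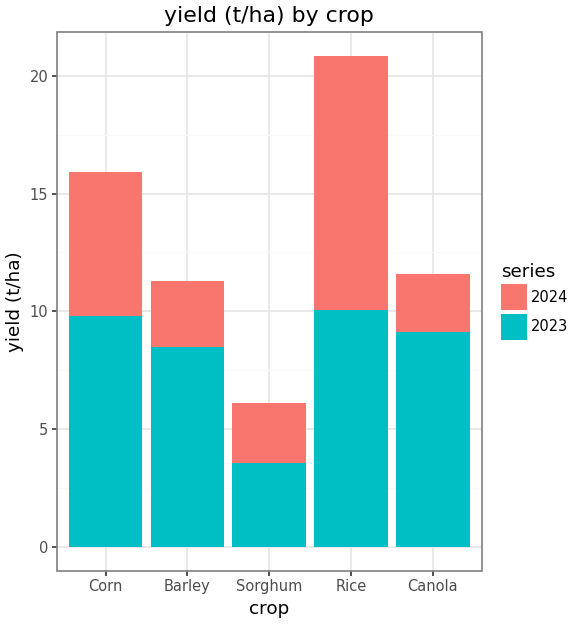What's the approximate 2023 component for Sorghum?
≈ 4

2023 top ≈ 4, bottom ≈ 0; segment ≈ 4.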